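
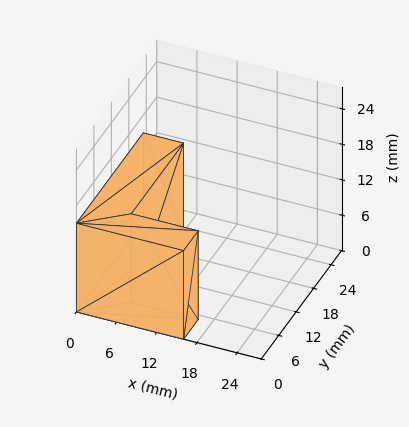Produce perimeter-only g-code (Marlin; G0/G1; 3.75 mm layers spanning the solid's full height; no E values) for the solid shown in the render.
Reading the render: the shape is an L-shaped prism: outer 16 × 23 mm, arm thicknesses ≈ 5 mm (horizontal) and 6 mm (vertical), extruded 15 mm in z (dimensions read to the nearest mm from the axis ticks). For the g-code, the solid's height is divided into equal slices at the stated Δz and each level perimeter traced with G1 moves after a G0 lift.

; perimeter-only toolpath
G21 ; units = mm
G90 ; absolute positioning
G28 ; home
; layer 1
G0 Z3.75
G0 X0.00 Y0.00
G1 X16.00 Y0.00
G1 X16.00 Y5.00
G1 X6.00 Y5.00
G1 X6.00 Y23.00
G1 X0.00 Y23.00
G1 X0.00 Y0.00
; layer 2
G0 Z7.50
G0 X0.00 Y0.00
G1 X16.00 Y0.00
G1 X16.00 Y5.00
G1 X6.00 Y5.00
G1 X6.00 Y23.00
G1 X0.00 Y23.00
G1 X0.00 Y0.00
; layer 3
G0 Z11.25
G0 X0.00 Y0.00
G1 X16.00 Y0.00
G1 X16.00 Y5.00
G1 X6.00 Y5.00
G1 X6.00 Y23.00
G1 X0.00 Y23.00
G1 X0.00 Y0.00
; layer 4
G0 Z15.00
G0 X0.00 Y0.00
G1 X16.00 Y0.00
G1 X16.00 Y5.00
G1 X6.00 Y5.00
G1 X6.00 Y23.00
G1 X0.00 Y23.00
G1 X0.00 Y0.00
M2 ; end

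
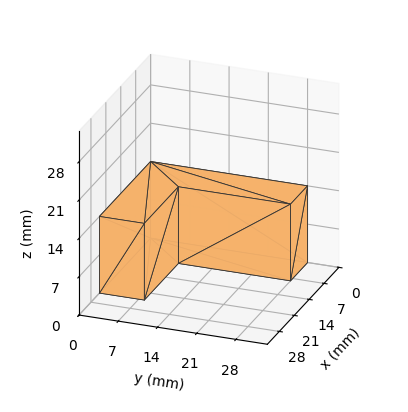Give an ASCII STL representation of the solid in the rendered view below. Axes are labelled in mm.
Reading the render: the shape is an L-shaped prism: outer 24 × 28 mm, arm thicknesses ≈ 8 mm (horizontal) and 8 mm (vertical), extruded 14 mm in z (dimensions read to the nearest mm from the axis ticks). For the STL, each face is triangulated and given an outward normal.

solid part
  facet normal 0.0000 0.0000 -1.0000
    outer loop
      vertex 24.000 8.000 0.000
      vertex 24.000 0.000 0.000
      vertex 0.000 0.000 0.000
    endloop
  endfacet
  facet normal 0.0000 0.0000 -1.0000
    outer loop
      vertex 8.000 8.000 0.000
      vertex 24.000 8.000 0.000
      vertex 0.000 0.000 0.000
    endloop
  endfacet
  facet normal 0.0000 0.0000 -1.0000
    outer loop
      vertex 8.000 28.000 0.000
      vertex 8.000 8.000 0.000
      vertex 0.000 0.000 0.000
    endloop
  endfacet
  facet normal 0.0000 0.0000 -1.0000
    outer loop
      vertex 0.000 28.000 0.000
      vertex 8.000 28.000 0.000
      vertex 0.000 0.000 0.000
    endloop
  endfacet
  facet normal 0.0000 0.0000 1.0000
    outer loop
      vertex 0.000 0.000 14.000
      vertex 24.000 0.000 14.000
      vertex 24.000 8.000 14.000
    endloop
  endfacet
  facet normal 0.0000 0.0000 1.0000
    outer loop
      vertex 0.000 0.000 14.000
      vertex 24.000 8.000 14.000
      vertex 8.000 8.000 14.000
    endloop
  endfacet
  facet normal 0.0000 0.0000 1.0000
    outer loop
      vertex 0.000 0.000 14.000
      vertex 8.000 8.000 14.000
      vertex 8.000 28.000 14.000
    endloop
  endfacet
  facet normal 0.0000 0.0000 1.0000
    outer loop
      vertex 0.000 0.000 14.000
      vertex 8.000 28.000 14.000
      vertex 0.000 28.000 14.000
    endloop
  endfacet
  facet normal 0.0000 -1.0000 0.0000
    outer loop
      vertex 0.000 0.000 0.000
      vertex 24.000 0.000 0.000
      vertex 24.000 0.000 14.000
    endloop
  endfacet
  facet normal 0.0000 -1.0000 0.0000
    outer loop
      vertex 0.000 0.000 0.000
      vertex 24.000 0.000 14.000
      vertex 0.000 0.000 14.000
    endloop
  endfacet
  facet normal 1.0000 0.0000 0.0000
    outer loop
      vertex 24.000 0.000 0.000
      vertex 24.000 8.000 0.000
      vertex 24.000 8.000 14.000
    endloop
  endfacet
  facet normal 1.0000 0.0000 0.0000
    outer loop
      vertex 24.000 0.000 0.000
      vertex 24.000 8.000 14.000
      vertex 24.000 0.000 14.000
    endloop
  endfacet
  facet normal 0.0000 1.0000 0.0000
    outer loop
      vertex 24.000 8.000 0.000
      vertex 8.000 8.000 0.000
      vertex 8.000 8.000 14.000
    endloop
  endfacet
  facet normal 0.0000 1.0000 0.0000
    outer loop
      vertex 24.000 8.000 0.000
      vertex 8.000 8.000 14.000
      vertex 24.000 8.000 14.000
    endloop
  endfacet
  facet normal 1.0000 0.0000 0.0000
    outer loop
      vertex 8.000 8.000 0.000
      vertex 8.000 28.000 0.000
      vertex 8.000 28.000 14.000
    endloop
  endfacet
  facet normal 1.0000 0.0000 0.0000
    outer loop
      vertex 8.000 8.000 0.000
      vertex 8.000 28.000 14.000
      vertex 8.000 8.000 14.000
    endloop
  endfacet
  facet normal 0.0000 1.0000 0.0000
    outer loop
      vertex 8.000 28.000 0.000
      vertex 0.000 28.000 0.000
      vertex 0.000 28.000 14.000
    endloop
  endfacet
  facet normal 0.0000 1.0000 0.0000
    outer loop
      vertex 8.000 28.000 0.000
      vertex 0.000 28.000 14.000
      vertex 8.000 28.000 14.000
    endloop
  endfacet
  facet normal -1.0000 0.0000 0.0000
    outer loop
      vertex 0.000 28.000 0.000
      vertex 0.000 0.000 0.000
      vertex 0.000 0.000 14.000
    endloop
  endfacet
  facet normal -1.0000 0.0000 0.0000
    outer loop
      vertex 0.000 28.000 0.000
      vertex 0.000 0.000 14.000
      vertex 0.000 28.000 14.000
    endloop
  endfacet
endsolid part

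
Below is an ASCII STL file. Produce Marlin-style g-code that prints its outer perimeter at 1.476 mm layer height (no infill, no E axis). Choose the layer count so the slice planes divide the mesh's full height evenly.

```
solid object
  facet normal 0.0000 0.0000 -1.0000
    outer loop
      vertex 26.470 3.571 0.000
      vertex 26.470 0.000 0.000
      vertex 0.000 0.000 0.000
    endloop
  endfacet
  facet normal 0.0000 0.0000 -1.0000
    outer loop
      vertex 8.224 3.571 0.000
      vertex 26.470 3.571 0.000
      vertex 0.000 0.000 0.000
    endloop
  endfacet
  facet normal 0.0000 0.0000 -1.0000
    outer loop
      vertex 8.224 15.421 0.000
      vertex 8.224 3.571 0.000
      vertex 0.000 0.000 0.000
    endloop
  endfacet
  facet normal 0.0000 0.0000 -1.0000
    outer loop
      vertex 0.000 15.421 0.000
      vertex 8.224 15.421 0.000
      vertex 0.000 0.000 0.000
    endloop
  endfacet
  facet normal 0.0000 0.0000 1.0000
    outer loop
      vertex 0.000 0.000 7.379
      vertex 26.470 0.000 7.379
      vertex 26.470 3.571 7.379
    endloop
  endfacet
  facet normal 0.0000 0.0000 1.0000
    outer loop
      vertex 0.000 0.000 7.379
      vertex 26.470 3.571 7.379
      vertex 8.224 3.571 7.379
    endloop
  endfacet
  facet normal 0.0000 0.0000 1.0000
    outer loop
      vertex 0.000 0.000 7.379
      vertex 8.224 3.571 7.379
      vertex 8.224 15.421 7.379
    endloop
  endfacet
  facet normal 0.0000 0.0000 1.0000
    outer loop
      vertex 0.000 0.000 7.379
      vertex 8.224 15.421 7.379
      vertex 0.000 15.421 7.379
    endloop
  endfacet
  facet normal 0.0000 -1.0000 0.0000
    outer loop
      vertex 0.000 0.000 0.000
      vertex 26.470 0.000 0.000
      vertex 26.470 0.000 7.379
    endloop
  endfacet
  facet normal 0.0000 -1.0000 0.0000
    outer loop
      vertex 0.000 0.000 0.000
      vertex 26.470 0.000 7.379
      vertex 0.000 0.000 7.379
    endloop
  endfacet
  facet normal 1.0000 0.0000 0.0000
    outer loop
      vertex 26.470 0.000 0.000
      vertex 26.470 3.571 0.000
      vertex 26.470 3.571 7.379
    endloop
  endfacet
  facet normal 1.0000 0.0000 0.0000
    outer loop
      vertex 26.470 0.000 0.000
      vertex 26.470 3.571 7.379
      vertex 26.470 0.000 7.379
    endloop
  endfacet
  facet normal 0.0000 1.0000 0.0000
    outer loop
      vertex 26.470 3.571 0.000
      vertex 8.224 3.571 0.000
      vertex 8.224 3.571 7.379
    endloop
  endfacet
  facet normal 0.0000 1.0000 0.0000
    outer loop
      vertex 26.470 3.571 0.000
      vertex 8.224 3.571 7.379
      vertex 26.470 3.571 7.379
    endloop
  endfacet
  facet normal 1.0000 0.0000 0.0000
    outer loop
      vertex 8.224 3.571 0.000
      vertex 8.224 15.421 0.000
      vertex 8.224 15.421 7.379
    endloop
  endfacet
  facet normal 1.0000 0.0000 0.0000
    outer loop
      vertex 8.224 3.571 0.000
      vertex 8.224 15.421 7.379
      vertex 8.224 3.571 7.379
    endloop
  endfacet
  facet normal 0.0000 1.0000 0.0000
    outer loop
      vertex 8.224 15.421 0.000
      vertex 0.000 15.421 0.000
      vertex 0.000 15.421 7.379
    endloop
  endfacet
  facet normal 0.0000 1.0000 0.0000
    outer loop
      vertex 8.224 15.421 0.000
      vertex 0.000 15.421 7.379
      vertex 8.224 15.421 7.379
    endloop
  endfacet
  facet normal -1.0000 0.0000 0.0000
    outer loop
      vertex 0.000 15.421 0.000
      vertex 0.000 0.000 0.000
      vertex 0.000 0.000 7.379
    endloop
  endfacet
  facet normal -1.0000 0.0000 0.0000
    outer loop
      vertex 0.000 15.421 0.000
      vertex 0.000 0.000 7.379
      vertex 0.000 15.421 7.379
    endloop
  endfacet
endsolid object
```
; perimeter-only toolpath
G21 ; units = mm
G90 ; absolute positioning
G28 ; home
; layer 1
G0 Z1.476
G0 X0.000 Y0.000
G1 X26.470 Y0.000
G1 X26.470 Y3.571
G1 X8.224 Y3.571
G1 X8.224 Y15.421
G1 X0.000 Y15.421
G1 X0.000 Y0.000
; layer 2
G0 Z2.952
G0 X0.000 Y0.000
G1 X26.470 Y0.000
G1 X26.470 Y3.571
G1 X8.224 Y3.571
G1 X8.224 Y15.421
G1 X0.000 Y15.421
G1 X0.000 Y0.000
; layer 3
G0 Z4.427
G0 X0.000 Y0.000
G1 X26.470 Y0.000
G1 X26.470 Y3.571
G1 X8.224 Y3.571
G1 X8.224 Y15.421
G1 X0.000 Y15.421
G1 X0.000 Y0.000
; layer 4
G0 Z5.903
G0 X0.000 Y0.000
G1 X26.470 Y0.000
G1 X26.470 Y3.571
G1 X8.224 Y3.571
G1 X8.224 Y15.421
G1 X0.000 Y15.421
G1 X0.000 Y0.000
; layer 5
G0 Z7.379
G0 X0.000 Y0.000
G1 X26.470 Y0.000
G1 X26.470 Y3.571
G1 X8.224 Y3.571
G1 X8.224 Y15.421
G1 X0.000 Y15.421
G1 X0.000 Y0.000
M2 ; end

The solid is an L-shaped prism: outer 26.5 × 15.4 mm, arm thicknesses ≈ 3.57 mm (horizontal) and 8.22 mm (vertical), extruded 7.38 mm in z. Slicing at Δz = 1.476 mm — 5 equal slices spanning the solid's height, so layer i sits at z = i·h/5 — gives 5 non-empty perimeters. Each is a 6-segment closed polygon; G0 lifts to the layer z and rapids to the start vertex, then G1 traces the edges.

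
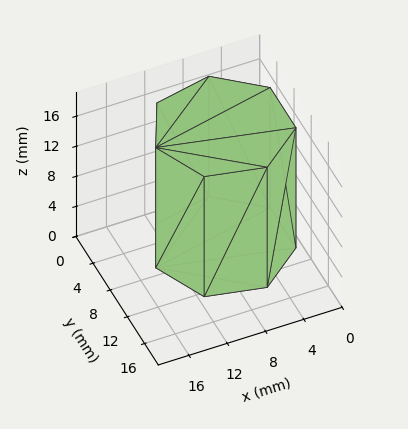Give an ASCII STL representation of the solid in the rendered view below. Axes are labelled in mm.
Reading the render: the shape is a regular 7-sided prism (a cylinder approximated with 7 flat sides), circumscribed radius ≈ 7 mm, height ≈ 16 mm (dimensions read to the nearest mm from the axis ticks). For the STL, each face is triangulated and given an outward normal.

solid part
  facet normal 0.0000 0.0000 -1.0000
    outer loop
      vertex 5.4 13.8 0.0
      vertex 11.4 12.5 0.0
      vertex 14.0 7.0 0.0
    endloop
  endfacet
  facet normal 0.0000 0.0000 -1.0000
    outer loop
      vertex 0.7 10.0 0.0
      vertex 5.4 13.8 0.0
      vertex 14.0 7.0 0.0
    endloop
  endfacet
  facet normal 0.0000 0.0000 -1.0000
    outer loop
      vertex 0.7 4.0 0.0
      vertex 0.7 10.0 0.0
      vertex 14.0 7.0 0.0
    endloop
  endfacet
  facet normal 0.0000 0.0000 -1.0000
    outer loop
      vertex 5.4 0.2 0.0
      vertex 0.7 4.0 0.0
      vertex 14.0 7.0 0.0
    endloop
  endfacet
  facet normal 0.0000 0.0000 -1.0000
    outer loop
      vertex 11.4 1.5 0.0
      vertex 5.4 0.2 0.0
      vertex 14.0 7.0 0.0
    endloop
  endfacet
  facet normal 0.0000 0.0000 1.0000
    outer loop
      vertex 14.0 7.0 16.0
      vertex 11.4 12.5 16.0
      vertex 5.4 13.8 16.0
    endloop
  endfacet
  facet normal 0.0000 0.0000 1.0000
    outer loop
      vertex 14.0 7.0 16.0
      vertex 5.4 13.8 16.0
      vertex 0.7 10.0 16.0
    endloop
  endfacet
  facet normal 0.0000 0.0000 1.0000
    outer loop
      vertex 14.0 7.0 16.0
      vertex 0.7 10.0 16.0
      vertex 0.7 4.0 16.0
    endloop
  endfacet
  facet normal 0.0000 0.0000 1.0000
    outer loop
      vertex 14.0 7.0 16.0
      vertex 0.7 4.0 16.0
      vertex 5.4 0.2 16.0
    endloop
  endfacet
  facet normal 0.0000 0.0000 1.0000
    outer loop
      vertex 14.0 7.0 16.0
      vertex 5.4 0.2 16.0
      vertex 11.4 1.5 16.0
    endloop
  endfacet
  facet normal 0.9041 0.4274 0.0000
    outer loop
      vertex 14.0 7.0 0.0
      vertex 11.4 12.5 0.0
      vertex 11.4 12.5 16.0
    endloop
  endfacet
  facet normal 0.9041 0.4274 0.0000
    outer loop
      vertex 14.0 7.0 0.0
      vertex 11.4 12.5 16.0
      vertex 14.0 7.0 16.0
    endloop
  endfacet
  facet normal 0.2118 0.9773 0.0000
    outer loop
      vertex 11.4 12.5 0.0
      vertex 5.4 13.8 0.0
      vertex 5.4 13.8 16.0
    endloop
  endfacet
  facet normal 0.2118 0.9773 0.0000
    outer loop
      vertex 11.4 12.5 0.0
      vertex 5.4 13.8 16.0
      vertex 11.4 12.5 16.0
    endloop
  endfacet
  facet normal -0.6287 0.7776 0.0000
    outer loop
      vertex 5.4 13.8 0.0
      vertex 0.7 10.0 0.0
      vertex 0.7 10.0 16.0
    endloop
  endfacet
  facet normal -0.6287 0.7776 0.0000
    outer loop
      vertex 5.4 13.8 0.0
      vertex 0.7 10.0 16.0
      vertex 5.4 13.8 16.0
    endloop
  endfacet
  facet normal -1.0000 0.0000 0.0000
    outer loop
      vertex 0.7 10.0 0.0
      vertex 0.7 4.0 0.0
      vertex 0.7 4.0 16.0
    endloop
  endfacet
  facet normal -1.0000 0.0000 0.0000
    outer loop
      vertex 0.7 10.0 0.0
      vertex 0.7 4.0 16.0
      vertex 0.7 10.0 16.0
    endloop
  endfacet
  facet normal -0.6287 -0.7776 0.0000
    outer loop
      vertex 0.7 4.0 0.0
      vertex 5.4 0.2 0.0
      vertex 5.4 0.2 16.0
    endloop
  endfacet
  facet normal -0.6287 -0.7776 0.0000
    outer loop
      vertex 0.7 4.0 0.0
      vertex 5.4 0.2 16.0
      vertex 0.7 4.0 16.0
    endloop
  endfacet
  facet normal 0.2118 -0.9773 0.0000
    outer loop
      vertex 5.4 0.2 0.0
      vertex 11.4 1.5 0.0
      vertex 11.4 1.5 16.0
    endloop
  endfacet
  facet normal 0.2118 -0.9773 0.0000
    outer loop
      vertex 5.4 0.2 0.0
      vertex 11.4 1.5 16.0
      vertex 5.4 0.2 16.0
    endloop
  endfacet
  facet normal 0.9041 -0.4274 0.0000
    outer loop
      vertex 11.4 1.5 0.0
      vertex 14.0 7.0 0.0
      vertex 14.0 7.0 16.0
    endloop
  endfacet
  facet normal 0.9041 -0.4274 0.0000
    outer loop
      vertex 11.4 1.5 0.0
      vertex 14.0 7.0 16.0
      vertex 11.4 1.5 16.0
    endloop
  endfacet
endsolid part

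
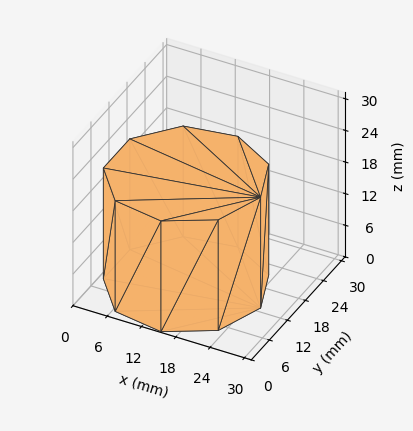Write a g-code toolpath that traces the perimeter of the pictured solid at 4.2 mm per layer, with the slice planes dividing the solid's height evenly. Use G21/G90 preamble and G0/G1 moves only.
Reading the render: the shape is a regular 9-sided prism (a cylinder approximated with 9 flat sides), circumscribed radius ≈ 13 mm, height ≈ 21 mm (dimensions read to the nearest mm from the axis ticks). For the g-code, the solid's height is divided into equal slices at the stated Δz and each level perimeter traced with G1 moves after a G0 lift.

; perimeter-only toolpath
G21 ; units = mm
G90 ; absolute positioning
G28 ; home
; layer 1
G0 Z4.2
G0 X26.0 Y13.0
G1 X23.0 Y21.4
G1 X15.3 Y25.8
G1 X6.5 Y24.3
G1 X0.8 Y17.4
G1 X0.8 Y8.6
G1 X6.5 Y1.7
G1 X15.3 Y0.2
G1 X23.0 Y4.6
G1 X26.0 Y13.0
; layer 2
G0 Z8.4
G0 X26.0 Y13.0
G1 X23.0 Y21.4
G1 X15.3 Y25.8
G1 X6.5 Y24.3
G1 X0.8 Y17.4
G1 X0.8 Y8.6
G1 X6.5 Y1.7
G1 X15.3 Y0.2
G1 X23.0 Y4.6
G1 X26.0 Y13.0
; layer 3
G0 Z12.6
G0 X26.0 Y13.0
G1 X23.0 Y21.4
G1 X15.3 Y25.8
G1 X6.5 Y24.3
G1 X0.8 Y17.4
G1 X0.8 Y8.6
G1 X6.5 Y1.7
G1 X15.3 Y0.2
G1 X23.0 Y4.6
G1 X26.0 Y13.0
; layer 4
G0 Z16.8
G0 X26.0 Y13.0
G1 X23.0 Y21.4
G1 X15.3 Y25.8
G1 X6.5 Y24.3
G1 X0.8 Y17.4
G1 X0.8 Y8.6
G1 X6.5 Y1.7
G1 X15.3 Y0.2
G1 X23.0 Y4.6
G1 X26.0 Y13.0
; layer 5
G0 Z21.0
G0 X26.0 Y13.0
G1 X23.0 Y21.4
G1 X15.3 Y25.8
G1 X6.5 Y24.3
G1 X0.8 Y17.4
G1 X0.8 Y8.6
G1 X6.5 Y1.7
G1 X15.3 Y0.2
G1 X23.0 Y4.6
G1 X26.0 Y13.0
M2 ; end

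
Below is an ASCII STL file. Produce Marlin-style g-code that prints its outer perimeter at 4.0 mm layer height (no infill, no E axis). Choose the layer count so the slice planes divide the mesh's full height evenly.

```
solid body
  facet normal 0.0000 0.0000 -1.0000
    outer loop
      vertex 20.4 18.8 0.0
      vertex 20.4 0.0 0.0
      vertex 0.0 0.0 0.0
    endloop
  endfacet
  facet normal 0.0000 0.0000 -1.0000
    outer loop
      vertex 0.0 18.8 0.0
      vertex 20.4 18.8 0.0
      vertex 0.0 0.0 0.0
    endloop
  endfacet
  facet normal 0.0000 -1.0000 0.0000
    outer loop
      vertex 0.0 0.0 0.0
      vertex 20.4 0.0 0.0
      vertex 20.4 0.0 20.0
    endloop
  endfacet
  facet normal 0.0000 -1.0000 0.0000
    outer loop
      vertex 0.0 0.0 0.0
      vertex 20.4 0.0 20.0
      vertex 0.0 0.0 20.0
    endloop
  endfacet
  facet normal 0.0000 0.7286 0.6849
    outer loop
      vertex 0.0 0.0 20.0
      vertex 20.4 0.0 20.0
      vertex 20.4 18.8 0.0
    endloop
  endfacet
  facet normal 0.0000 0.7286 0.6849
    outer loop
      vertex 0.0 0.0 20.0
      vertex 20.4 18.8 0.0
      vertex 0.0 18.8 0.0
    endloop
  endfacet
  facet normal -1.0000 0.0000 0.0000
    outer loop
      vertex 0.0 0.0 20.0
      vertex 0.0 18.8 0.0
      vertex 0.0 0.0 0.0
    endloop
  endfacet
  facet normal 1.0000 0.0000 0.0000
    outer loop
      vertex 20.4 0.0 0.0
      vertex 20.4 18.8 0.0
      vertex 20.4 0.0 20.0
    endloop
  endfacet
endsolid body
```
; perimeter-only toolpath
G21 ; units = mm
G90 ; absolute positioning
G28 ; home
; layer 1
G0 Z4.0
G0 X0.0 Y0.0
G1 X20.4 Y0.0
G1 X20.4 Y15.0
G1 X0.0 Y15.0
G1 X0.0 Y0.0
; layer 2
G0 Z8.0
G0 X0.0 Y0.0
G1 X20.4 Y0.0
G1 X20.4 Y11.3
G1 X0.0 Y11.3
G1 X0.0 Y0.0
; layer 3
G0 Z12.0
G0 X0.0 Y0.0
G1 X20.4 Y0.0
G1 X20.4 Y7.5
G1 X0.0 Y7.5
G1 X0.0 Y0.0
; layer 4
G0 Z16.0
G0 X0.0 Y0.0
G1 X20.4 Y0.0
G1 X20.4 Y3.8
G1 X0.0 Y3.8
G1 X0.0 Y0.0
M2 ; end

The solid is a wedge (ramp): 20.4 × 18.8 mm base, rising to 20 mm along the y=0 edge and sloping linearly to z=0 at y=18.8. Slicing at Δz = 4.0 mm — 5 equal slices spanning the solid's height, so layer i sits at z = i·h/5 — gives 4 non-empty perimeters. Each is a 4-segment closed polygon; G0 lifts to the layer z and rapids to the start vertex, then G1 traces the edges. The cross-section shrinks linearly with z (the slice at the apex is degenerate and omitted).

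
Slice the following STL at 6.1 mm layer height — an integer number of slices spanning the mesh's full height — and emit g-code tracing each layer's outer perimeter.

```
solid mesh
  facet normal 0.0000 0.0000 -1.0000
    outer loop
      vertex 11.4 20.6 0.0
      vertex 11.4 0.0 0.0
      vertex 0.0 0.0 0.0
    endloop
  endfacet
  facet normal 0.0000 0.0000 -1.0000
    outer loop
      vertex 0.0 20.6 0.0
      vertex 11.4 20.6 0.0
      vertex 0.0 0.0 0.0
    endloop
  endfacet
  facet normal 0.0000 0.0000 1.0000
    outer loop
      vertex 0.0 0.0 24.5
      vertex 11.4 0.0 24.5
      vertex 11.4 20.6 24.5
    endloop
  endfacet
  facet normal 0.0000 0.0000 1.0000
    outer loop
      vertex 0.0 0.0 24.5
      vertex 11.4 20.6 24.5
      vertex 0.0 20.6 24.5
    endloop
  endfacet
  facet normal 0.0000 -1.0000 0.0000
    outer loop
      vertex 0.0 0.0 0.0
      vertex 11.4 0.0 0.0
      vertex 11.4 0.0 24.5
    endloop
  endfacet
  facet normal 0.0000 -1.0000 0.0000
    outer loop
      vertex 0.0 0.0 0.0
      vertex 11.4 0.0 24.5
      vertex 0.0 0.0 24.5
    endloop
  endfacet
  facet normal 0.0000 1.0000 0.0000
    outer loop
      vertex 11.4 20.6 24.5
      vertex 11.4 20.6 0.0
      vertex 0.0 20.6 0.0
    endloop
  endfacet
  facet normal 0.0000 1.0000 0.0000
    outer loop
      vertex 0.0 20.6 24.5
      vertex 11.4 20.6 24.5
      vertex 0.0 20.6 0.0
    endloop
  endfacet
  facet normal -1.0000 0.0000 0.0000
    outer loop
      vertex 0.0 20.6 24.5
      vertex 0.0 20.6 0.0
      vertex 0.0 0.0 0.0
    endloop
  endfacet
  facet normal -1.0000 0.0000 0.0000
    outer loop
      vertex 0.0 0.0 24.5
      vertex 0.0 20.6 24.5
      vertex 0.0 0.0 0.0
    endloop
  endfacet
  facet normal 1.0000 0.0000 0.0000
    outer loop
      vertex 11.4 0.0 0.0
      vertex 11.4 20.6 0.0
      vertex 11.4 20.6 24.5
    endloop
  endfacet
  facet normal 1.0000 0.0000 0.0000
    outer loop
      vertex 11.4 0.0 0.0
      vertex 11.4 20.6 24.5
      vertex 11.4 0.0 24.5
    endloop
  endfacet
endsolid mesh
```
; perimeter-only toolpath
G21 ; units = mm
G90 ; absolute positioning
G28 ; home
; layer 1
G0 Z6.1
G0 X0.0 Y0.0
G1 X11.4 Y0.0
G1 X11.4 Y20.6
G1 X0.0 Y20.6
G1 X0.0 Y0.0
; layer 2
G0 Z12.2
G0 X0.0 Y0.0
G1 X11.4 Y0.0
G1 X11.4 Y20.6
G1 X0.0 Y20.6
G1 X0.0 Y0.0
; layer 3
G0 Z18.4
G0 X0.0 Y0.0
G1 X11.4 Y0.0
G1 X11.4 Y20.6
G1 X0.0 Y20.6
G1 X0.0 Y0.0
; layer 4
G0 Z24.5
G0 X0.0 Y0.0
G1 X11.4 Y0.0
G1 X11.4 Y20.6
G1 X0.0 Y20.6
G1 X0.0 Y0.0
M2 ; end

The solid is a rectangular box, roughly 11.4 × 20.6 mm footprint and 24.5 mm tall. Slicing at Δz = 6.1 mm — 4 equal slices spanning the solid's height, so layer i sits at z = i·h/4 — gives 4 non-empty perimeters. Each is a 4-segment closed polygon; G0 lifts to the layer z and rapids to the start vertex, then G1 traces the edges.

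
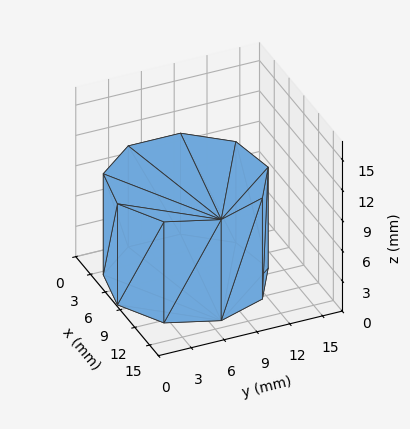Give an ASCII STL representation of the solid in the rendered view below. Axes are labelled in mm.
Reading the render: the shape is a regular 9-sided prism (a cylinder approximated with 9 flat sides), circumscribed radius ≈ 7 mm, height ≈ 10 mm (dimensions read to the nearest mm from the axis ticks). For the STL, each face is triangulated and given an outward normal.

solid part
  facet normal 0.0000 0.0000 -1.0000
    outer loop
      vertex 8.22 13.89 0.00
      vertex 12.36 11.50 0.00
      vertex 14.00 7.00 0.00
    endloop
  endfacet
  facet normal 0.0000 0.0000 -1.0000
    outer loop
      vertex 3.50 13.06 0.00
      vertex 8.22 13.89 0.00
      vertex 14.00 7.00 0.00
    endloop
  endfacet
  facet normal 0.0000 0.0000 -1.0000
    outer loop
      vertex 0.42 9.39 0.00
      vertex 3.50 13.06 0.00
      vertex 14.00 7.00 0.00
    endloop
  endfacet
  facet normal 0.0000 0.0000 -1.0000
    outer loop
      vertex 0.42 4.61 0.00
      vertex 0.42 9.39 0.00
      vertex 14.00 7.00 0.00
    endloop
  endfacet
  facet normal 0.0000 0.0000 -1.0000
    outer loop
      vertex 3.50 0.94 0.00
      vertex 0.42 4.61 0.00
      vertex 14.00 7.00 0.00
    endloop
  endfacet
  facet normal 0.0000 0.0000 -1.0000
    outer loop
      vertex 8.22 0.11 0.00
      vertex 3.50 0.94 0.00
      vertex 14.00 7.00 0.00
    endloop
  endfacet
  facet normal 0.0000 0.0000 -1.0000
    outer loop
      vertex 12.36 2.50 0.00
      vertex 8.22 0.11 0.00
      vertex 14.00 7.00 0.00
    endloop
  endfacet
  facet normal 0.0000 0.0000 1.0000
    outer loop
      vertex 14.00 7.00 10.00
      vertex 12.36 11.50 10.00
      vertex 8.22 13.89 10.00
    endloop
  endfacet
  facet normal 0.0000 0.0000 1.0000
    outer loop
      vertex 14.00 7.00 10.00
      vertex 8.22 13.89 10.00
      vertex 3.50 13.06 10.00
    endloop
  endfacet
  facet normal 0.0000 0.0000 1.0000
    outer loop
      vertex 14.00 7.00 10.00
      vertex 3.50 13.06 10.00
      vertex 0.42 9.39 10.00
    endloop
  endfacet
  facet normal 0.0000 0.0000 1.0000
    outer loop
      vertex 14.00 7.00 10.00
      vertex 0.42 9.39 10.00
      vertex 0.42 4.61 10.00
    endloop
  endfacet
  facet normal 0.0000 0.0000 1.0000
    outer loop
      vertex 14.00 7.00 10.00
      vertex 0.42 4.61 10.00
      vertex 3.50 0.94 10.00
    endloop
  endfacet
  facet normal 0.0000 0.0000 1.0000
    outer loop
      vertex 14.00 7.00 10.00
      vertex 3.50 0.94 10.00
      vertex 8.22 0.11 10.00
    endloop
  endfacet
  facet normal 0.0000 0.0000 1.0000
    outer loop
      vertex 14.00 7.00 10.00
      vertex 8.22 0.11 10.00
      vertex 12.36 2.50 10.00
    endloop
  endfacet
  facet normal 0.9395 0.3424 0.0000
    outer loop
      vertex 14.00 7.00 0.00
      vertex 12.36 11.50 0.00
      vertex 12.36 11.50 10.00
    endloop
  endfacet
  facet normal 0.9395 0.3424 0.0000
    outer loop
      vertex 14.00 7.00 0.00
      vertex 12.36 11.50 10.00
      vertex 14.00 7.00 10.00
    endloop
  endfacet
  facet normal 0.5000 0.8660 0.0000
    outer loop
      vertex 12.36 11.50 0.00
      vertex 8.22 13.89 0.00
      vertex 8.22 13.89 10.00
    endloop
  endfacet
  facet normal 0.5000 0.8660 0.0000
    outer loop
      vertex 12.36 11.50 0.00
      vertex 8.22 13.89 10.00
      vertex 12.36 11.50 10.00
    endloop
  endfacet
  facet normal -0.1732 0.9849 0.0000
    outer loop
      vertex 8.22 13.89 0.00
      vertex 3.50 13.06 0.00
      vertex 3.50 13.06 10.00
    endloop
  endfacet
  facet normal -0.1732 0.9849 0.0000
    outer loop
      vertex 8.22 13.89 0.00
      vertex 3.50 13.06 10.00
      vertex 8.22 13.89 10.00
    endloop
  endfacet
  facet normal -0.7660 0.6428 0.0000
    outer loop
      vertex 3.50 13.06 0.00
      vertex 0.42 9.39 0.00
      vertex 0.42 9.39 10.00
    endloop
  endfacet
  facet normal -0.7660 0.6428 0.0000
    outer loop
      vertex 3.50 13.06 0.00
      vertex 0.42 9.39 10.00
      vertex 3.50 13.06 10.00
    endloop
  endfacet
  facet normal -1.0000 0.0000 0.0000
    outer loop
      vertex 0.42 9.39 0.00
      vertex 0.42 4.61 0.00
      vertex 0.42 4.61 10.00
    endloop
  endfacet
  facet normal -1.0000 0.0000 0.0000
    outer loop
      vertex 0.42 9.39 0.00
      vertex 0.42 4.61 10.00
      vertex 0.42 9.39 10.00
    endloop
  endfacet
  facet normal -0.7660 -0.6428 0.0000
    outer loop
      vertex 0.42 4.61 0.00
      vertex 3.50 0.94 0.00
      vertex 3.50 0.94 10.00
    endloop
  endfacet
  facet normal -0.7660 -0.6428 0.0000
    outer loop
      vertex 0.42 4.61 0.00
      vertex 3.50 0.94 10.00
      vertex 0.42 4.61 10.00
    endloop
  endfacet
  facet normal -0.1732 -0.9849 0.0000
    outer loop
      vertex 3.50 0.94 0.00
      vertex 8.22 0.11 0.00
      vertex 8.22 0.11 10.00
    endloop
  endfacet
  facet normal -0.1732 -0.9849 0.0000
    outer loop
      vertex 3.50 0.94 0.00
      vertex 8.22 0.11 10.00
      vertex 3.50 0.94 10.00
    endloop
  endfacet
  facet normal 0.5000 -0.8660 0.0000
    outer loop
      vertex 8.22 0.11 0.00
      vertex 12.36 2.50 0.00
      vertex 12.36 2.50 10.00
    endloop
  endfacet
  facet normal 0.5000 -0.8660 0.0000
    outer loop
      vertex 8.22 0.11 0.00
      vertex 12.36 2.50 10.00
      vertex 8.22 0.11 10.00
    endloop
  endfacet
  facet normal 0.9395 -0.3424 0.0000
    outer loop
      vertex 12.36 2.50 0.00
      vertex 14.00 7.00 0.00
      vertex 14.00 7.00 10.00
    endloop
  endfacet
  facet normal 0.9395 -0.3424 0.0000
    outer loop
      vertex 12.36 2.50 0.00
      vertex 14.00 7.00 10.00
      vertex 12.36 2.50 10.00
    endloop
  endfacet
endsolid part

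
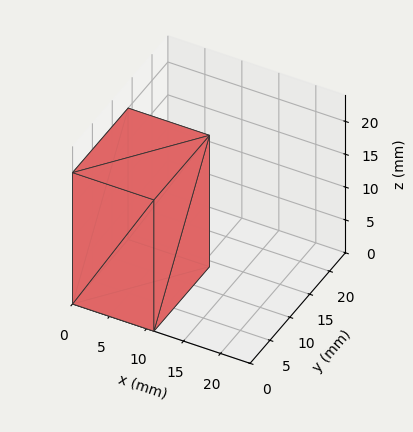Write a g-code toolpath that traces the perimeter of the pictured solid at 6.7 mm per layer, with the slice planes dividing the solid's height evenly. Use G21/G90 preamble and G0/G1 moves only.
Reading the render: the shape is a rectangular box, roughly 11 × 14 mm footprint and 20 mm tall (dimensions read to the nearest mm from the axis ticks). For the g-code, the solid's height is divided into equal slices at the stated Δz and each level perimeter traced with G1 moves after a G0 lift.

; perimeter-only toolpath
G21 ; units = mm
G90 ; absolute positioning
G28 ; home
; layer 1
G0 Z6.7
G0 X0.0 Y0.0
G1 X11.0 Y0.0
G1 X11.0 Y14.0
G1 X0.0 Y14.0
G1 X0.0 Y0.0
; layer 2
G0 Z13.3
G0 X0.0 Y0.0
G1 X11.0 Y0.0
G1 X11.0 Y14.0
G1 X0.0 Y14.0
G1 X0.0 Y0.0
; layer 3
G0 Z20.0
G0 X0.0 Y0.0
G1 X11.0 Y0.0
G1 X11.0 Y14.0
G1 X0.0 Y14.0
G1 X0.0 Y0.0
M2 ; end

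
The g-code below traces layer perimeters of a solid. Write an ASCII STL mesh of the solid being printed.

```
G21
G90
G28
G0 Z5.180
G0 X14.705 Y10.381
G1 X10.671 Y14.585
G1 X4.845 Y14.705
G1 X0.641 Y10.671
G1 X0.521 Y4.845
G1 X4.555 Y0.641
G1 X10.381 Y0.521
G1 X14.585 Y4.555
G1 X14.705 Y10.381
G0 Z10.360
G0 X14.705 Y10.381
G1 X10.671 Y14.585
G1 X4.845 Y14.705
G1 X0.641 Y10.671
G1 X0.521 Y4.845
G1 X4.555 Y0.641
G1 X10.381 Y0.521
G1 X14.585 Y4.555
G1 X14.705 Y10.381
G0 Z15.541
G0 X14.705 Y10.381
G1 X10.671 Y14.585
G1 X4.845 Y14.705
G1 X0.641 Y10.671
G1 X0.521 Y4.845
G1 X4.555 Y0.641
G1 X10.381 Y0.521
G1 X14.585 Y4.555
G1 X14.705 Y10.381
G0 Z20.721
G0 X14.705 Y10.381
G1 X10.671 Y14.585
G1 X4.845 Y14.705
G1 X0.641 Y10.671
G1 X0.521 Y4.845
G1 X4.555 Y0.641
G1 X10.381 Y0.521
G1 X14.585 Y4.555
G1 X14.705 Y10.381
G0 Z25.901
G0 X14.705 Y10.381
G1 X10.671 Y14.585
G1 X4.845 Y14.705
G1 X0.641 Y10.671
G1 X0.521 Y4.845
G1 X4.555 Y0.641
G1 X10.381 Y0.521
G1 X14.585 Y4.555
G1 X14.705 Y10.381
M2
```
solid part
  facet normal 0.0000 0.0000 -1.0000
    outer loop
      vertex 4.845 14.705 0.000
      vertex 10.671 14.585 0.000
      vertex 14.705 10.381 0.000
    endloop
  endfacet
  facet normal 0.0000 0.0000 -1.0000
    outer loop
      vertex 0.641 10.671 0.000
      vertex 4.845 14.705 0.000
      vertex 14.705 10.381 0.000
    endloop
  endfacet
  facet normal 0.0000 0.0000 -1.0000
    outer loop
      vertex 0.521 4.845 0.000
      vertex 0.641 10.671 0.000
      vertex 14.705 10.381 0.000
    endloop
  endfacet
  facet normal 0.0000 0.0000 -1.0000
    outer loop
      vertex 4.555 0.641 0.000
      vertex 0.521 4.845 0.000
      vertex 14.705 10.381 0.000
    endloop
  endfacet
  facet normal 0.0000 0.0000 -1.0000
    outer loop
      vertex 10.381 0.521 0.000
      vertex 4.555 0.641 0.000
      vertex 14.705 10.381 0.000
    endloop
  endfacet
  facet normal 0.0000 0.0000 -1.0000
    outer loop
      vertex 14.585 4.555 0.000
      vertex 10.381 0.521 0.000
      vertex 14.705 10.381 0.000
    endloop
  endfacet
  facet normal 0.0000 0.0000 1.0000
    outer loop
      vertex 14.705 10.381 25.901
      vertex 10.671 14.585 25.901
      vertex 4.845 14.705 25.901
    endloop
  endfacet
  facet normal 0.0000 0.0000 1.0000
    outer loop
      vertex 14.705 10.381 25.901
      vertex 4.845 14.705 25.901
      vertex 0.641 10.671 25.901
    endloop
  endfacet
  facet normal 0.0000 0.0000 1.0000
    outer loop
      vertex 14.705 10.381 25.901
      vertex 0.641 10.671 25.901
      vertex 0.521 4.845 25.901
    endloop
  endfacet
  facet normal 0.0000 0.0000 1.0000
    outer loop
      vertex 14.705 10.381 25.901
      vertex 0.521 4.845 25.901
      vertex 4.555 0.641 25.901
    endloop
  endfacet
  facet normal 0.0000 0.0000 1.0000
    outer loop
      vertex 14.705 10.381 25.901
      vertex 4.555 0.641 25.901
      vertex 10.381 0.521 25.901
    endloop
  endfacet
  facet normal 0.0000 0.0000 1.0000
    outer loop
      vertex 14.705 10.381 25.901
      vertex 10.381 0.521 25.901
      vertex 14.585 4.555 25.901
    endloop
  endfacet
  facet normal 0.7215 0.6924 0.0000
    outer loop
      vertex 14.705 10.381 0.000
      vertex 10.671 14.585 0.000
      vertex 10.671 14.585 25.901
    endloop
  endfacet
  facet normal 0.7215 0.6924 0.0000
    outer loop
      vertex 14.705 10.381 0.000
      vertex 10.671 14.585 25.901
      vertex 14.705 10.381 25.901
    endloop
  endfacet
  facet normal 0.0206 0.9998 0.0000
    outer loop
      vertex 10.671 14.585 0.000
      vertex 4.845 14.705 0.000
      vertex 4.845 14.705 25.901
    endloop
  endfacet
  facet normal 0.0206 0.9998 0.0000
    outer loop
      vertex 10.671 14.585 0.000
      vertex 4.845 14.705 25.901
      vertex 10.671 14.585 25.901
    endloop
  endfacet
  facet normal -0.6924 0.7215 0.0000
    outer loop
      vertex 4.845 14.705 0.000
      vertex 0.641 10.671 0.000
      vertex 0.641 10.671 25.901
    endloop
  endfacet
  facet normal -0.6924 0.7215 0.0000
    outer loop
      vertex 4.845 14.705 0.000
      vertex 0.641 10.671 25.901
      vertex 4.845 14.705 25.901
    endloop
  endfacet
  facet normal -0.9998 0.0206 0.0000
    outer loop
      vertex 0.641 10.671 0.000
      vertex 0.521 4.845 0.000
      vertex 0.521 4.845 25.901
    endloop
  endfacet
  facet normal -0.9998 0.0206 0.0000
    outer loop
      vertex 0.641 10.671 0.000
      vertex 0.521 4.845 25.901
      vertex 0.641 10.671 25.901
    endloop
  endfacet
  facet normal -0.7215 -0.6924 0.0000
    outer loop
      vertex 0.521 4.845 0.000
      vertex 4.555 0.641 0.000
      vertex 4.555 0.641 25.901
    endloop
  endfacet
  facet normal -0.7215 -0.6924 0.0000
    outer loop
      vertex 0.521 4.845 0.000
      vertex 4.555 0.641 25.901
      vertex 0.521 4.845 25.901
    endloop
  endfacet
  facet normal -0.0206 -0.9998 0.0000
    outer loop
      vertex 4.555 0.641 0.000
      vertex 10.381 0.521 0.000
      vertex 10.381 0.521 25.901
    endloop
  endfacet
  facet normal -0.0206 -0.9998 0.0000
    outer loop
      vertex 4.555 0.641 0.000
      vertex 10.381 0.521 25.901
      vertex 4.555 0.641 25.901
    endloop
  endfacet
  facet normal 0.6924 -0.7215 0.0000
    outer loop
      vertex 10.381 0.521 0.000
      vertex 14.585 4.555 0.000
      vertex 14.585 4.555 25.901
    endloop
  endfacet
  facet normal 0.6924 -0.7215 0.0000
    outer loop
      vertex 10.381 0.521 0.000
      vertex 14.585 4.555 25.901
      vertex 10.381 0.521 25.901
    endloop
  endfacet
  facet normal 0.9998 -0.0206 0.0000
    outer loop
      vertex 14.585 4.555 0.000
      vertex 14.705 10.381 0.000
      vertex 14.705 10.381 25.901
    endloop
  endfacet
  facet normal 0.9998 -0.0206 0.0000
    outer loop
      vertex 14.585 4.555 0.000
      vertex 14.705 10.381 25.901
      vertex 14.585 4.555 25.901
    endloop
  endfacet
endsolid part

The G0 Z moves step by Δz≈5.180 mm. Every layer's G1 loop is the same polygon, so the solid is a straight extrusion of it from z=0 to z≈25.9. Closing with flat bottom and top caps and triangulating gives 28 facets — a regular 8-sided prism (a cylinder approximated with 8 flat sides), circumscribed radius ≈ 7.61 mm, height ≈ 25.9 mm.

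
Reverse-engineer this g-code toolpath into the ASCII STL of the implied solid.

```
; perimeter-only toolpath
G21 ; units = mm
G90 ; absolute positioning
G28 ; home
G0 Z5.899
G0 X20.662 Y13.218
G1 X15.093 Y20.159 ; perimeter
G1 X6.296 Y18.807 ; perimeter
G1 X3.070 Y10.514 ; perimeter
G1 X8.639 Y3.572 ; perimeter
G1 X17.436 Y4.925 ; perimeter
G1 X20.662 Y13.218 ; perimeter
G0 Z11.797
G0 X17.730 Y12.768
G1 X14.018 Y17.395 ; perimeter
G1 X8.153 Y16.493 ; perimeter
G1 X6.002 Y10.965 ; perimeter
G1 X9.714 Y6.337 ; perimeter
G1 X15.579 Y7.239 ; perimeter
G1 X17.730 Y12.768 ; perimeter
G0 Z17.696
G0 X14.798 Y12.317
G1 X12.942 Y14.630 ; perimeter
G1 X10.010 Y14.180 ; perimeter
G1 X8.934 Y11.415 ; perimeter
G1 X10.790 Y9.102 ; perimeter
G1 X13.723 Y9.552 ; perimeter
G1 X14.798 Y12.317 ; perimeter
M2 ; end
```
solid part
  facet normal 0.0000 0.0000 -1.0000
    outer loop
      vertex 4.440 21.121 0.000
      vertex 16.169 22.924 0.000
      vertex 23.594 13.669 0.000
    endloop
  endfacet
  facet normal 0.0000 0.0000 -1.0000
    outer loop
      vertex 0.138 10.063 0.000
      vertex 4.440 21.121 0.000
      vertex 23.594 13.669 0.000
    endloop
  endfacet
  facet normal 0.0000 0.0000 -1.0000
    outer loop
      vertex 7.563 0.808 0.000
      vertex 0.138 10.063 0.000
      vertex 23.594 13.669 0.000
    endloop
  endfacet
  facet normal 0.0000 0.0000 -1.0000
    outer loop
      vertex 19.292 2.611 0.000
      vertex 7.563 0.808 0.000
      vertex 23.594 13.669 0.000
    endloop
  endfacet
  facet normal 0.7151 0.5737 0.3993
    outer loop
      vertex 23.594 13.669 0.000
      vertex 16.169 22.924 0.000
      vertex 11.866 11.866 23.594
    endloop
  endfacet
  facet normal -0.1393 0.9062 0.3993
    outer loop
      vertex 16.169 22.924 0.000
      vertex 4.440 21.121 0.000
      vertex 11.866 11.866 23.594
    endloop
  endfacet
  facet normal -0.8544 0.3324 0.3993
    outer loop
      vertex 4.440 21.121 0.000
      vertex 0.138 10.063 0.000
      vertex 11.866 11.866 23.594
    endloop
  endfacet
  facet normal -0.7151 -0.5737 0.3993
    outer loop
      vertex 0.138 10.063 0.000
      vertex 7.563 0.808 0.000
      vertex 11.866 11.866 23.594
    endloop
  endfacet
  facet normal 0.1393 -0.9062 0.3993
    outer loop
      vertex 7.563 0.808 0.000
      vertex 19.292 2.611 0.000
      vertex 11.866 11.866 23.594
    endloop
  endfacet
  facet normal 0.8544 -0.3324 0.3993
    outer loop
      vertex 19.292 2.611 0.000
      vertex 23.594 13.669 0.000
      vertex 11.866 11.866 23.594
    endloop
  endfacet
endsolid part

The G0 Z moves step by Δz≈5.899 mm. The G1 loops shrink linearly with z, so the solid tapers from its base footprint up to z≈23.6. Closing with a flat bottom cap and the tapered top and triangulating gives 10 facets — a regular 6-sided pyramid, base circumscribed radius ≈ 11.9 mm, apex at z ≈ 23.6 mm.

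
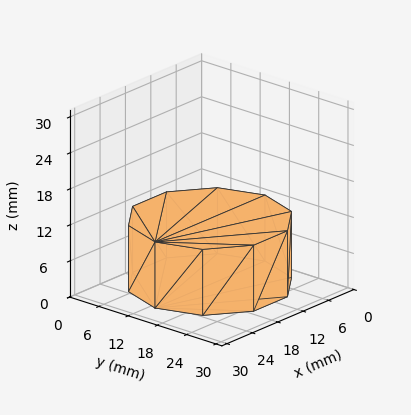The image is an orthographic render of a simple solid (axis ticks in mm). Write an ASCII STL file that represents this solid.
Reading the render: the shape is a regular 10-sided prism (a cylinder approximated with 10 flat sides), circumscribed radius ≈ 13 mm, height ≈ 11 mm (dimensions read to the nearest mm from the axis ticks). For the STL, each face is triangulated and given an outward normal.

solid part
  facet normal 0.0000 0.0000 -1.0000
    outer loop
      vertex 17.0 25.4 0.0
      vertex 23.5 20.6 0.0
      vertex 26.0 13.0 0.0
    endloop
  endfacet
  facet normal 0.0000 0.0000 -1.0000
    outer loop
      vertex 9.0 25.4 0.0
      vertex 17.0 25.4 0.0
      vertex 26.0 13.0 0.0
    endloop
  endfacet
  facet normal 0.0000 0.0000 -1.0000
    outer loop
      vertex 2.5 20.6 0.0
      vertex 9.0 25.4 0.0
      vertex 26.0 13.0 0.0
    endloop
  endfacet
  facet normal 0.0000 0.0000 -1.0000
    outer loop
      vertex 0.0 13.0 0.0
      vertex 2.5 20.6 0.0
      vertex 26.0 13.0 0.0
    endloop
  endfacet
  facet normal 0.0000 0.0000 -1.0000
    outer loop
      vertex 2.5 5.4 0.0
      vertex 0.0 13.0 0.0
      vertex 26.0 13.0 0.0
    endloop
  endfacet
  facet normal 0.0000 0.0000 -1.0000
    outer loop
      vertex 9.0 0.6 0.0
      vertex 2.5 5.4 0.0
      vertex 26.0 13.0 0.0
    endloop
  endfacet
  facet normal 0.0000 0.0000 -1.0000
    outer loop
      vertex 17.0 0.6 0.0
      vertex 9.0 0.6 0.0
      vertex 26.0 13.0 0.0
    endloop
  endfacet
  facet normal 0.0000 0.0000 -1.0000
    outer loop
      vertex 23.5 5.4 0.0
      vertex 17.0 0.6 0.0
      vertex 26.0 13.0 0.0
    endloop
  endfacet
  facet normal 0.0000 0.0000 1.0000
    outer loop
      vertex 26.0 13.0 11.0
      vertex 23.5 20.6 11.0
      vertex 17.0 25.4 11.0
    endloop
  endfacet
  facet normal 0.0000 0.0000 1.0000
    outer loop
      vertex 26.0 13.0 11.0
      vertex 17.0 25.4 11.0
      vertex 9.0 25.4 11.0
    endloop
  endfacet
  facet normal 0.0000 0.0000 1.0000
    outer loop
      vertex 26.0 13.0 11.0
      vertex 9.0 25.4 11.0
      vertex 2.5 20.6 11.0
    endloop
  endfacet
  facet normal 0.0000 0.0000 1.0000
    outer loop
      vertex 26.0 13.0 11.0
      vertex 2.5 20.6 11.0
      vertex 0.0 13.0 11.0
    endloop
  endfacet
  facet normal 0.0000 0.0000 1.0000
    outer loop
      vertex 26.0 13.0 11.0
      vertex 0.0 13.0 11.0
      vertex 2.5 5.4 11.0
    endloop
  endfacet
  facet normal 0.0000 0.0000 1.0000
    outer loop
      vertex 26.0 13.0 11.0
      vertex 2.5 5.4 11.0
      vertex 9.0 0.6 11.0
    endloop
  endfacet
  facet normal 0.0000 0.0000 1.0000
    outer loop
      vertex 26.0 13.0 11.0
      vertex 9.0 0.6 11.0
      vertex 17.0 0.6 11.0
    endloop
  endfacet
  facet normal 0.0000 0.0000 1.0000
    outer loop
      vertex 26.0 13.0 11.0
      vertex 17.0 0.6 11.0
      vertex 23.5 5.4 11.0
    endloop
  endfacet
  facet normal 0.9499 0.3125 0.0000
    outer loop
      vertex 26.0 13.0 0.0
      vertex 23.5 20.6 0.0
      vertex 23.5 20.6 11.0
    endloop
  endfacet
  facet normal 0.9499 0.3125 0.0000
    outer loop
      vertex 26.0 13.0 0.0
      vertex 23.5 20.6 11.0
      vertex 26.0 13.0 11.0
    endloop
  endfacet
  facet normal 0.5940 0.8044 0.0000
    outer loop
      vertex 23.5 20.6 0.0
      vertex 17.0 25.4 0.0
      vertex 17.0 25.4 11.0
    endloop
  endfacet
  facet normal 0.5940 0.8044 0.0000
    outer loop
      vertex 23.5 20.6 0.0
      vertex 17.0 25.4 11.0
      vertex 23.5 20.6 11.0
    endloop
  endfacet
  facet normal 0.0000 1.0000 0.0000
    outer loop
      vertex 17.0 25.4 0.0
      vertex 9.0 25.4 0.0
      vertex 9.0 25.4 11.0
    endloop
  endfacet
  facet normal 0.0000 1.0000 0.0000
    outer loop
      vertex 17.0 25.4 0.0
      vertex 9.0 25.4 11.0
      vertex 17.0 25.4 11.0
    endloop
  endfacet
  facet normal -0.5940 0.8044 0.0000
    outer loop
      vertex 9.0 25.4 0.0
      vertex 2.5 20.6 0.0
      vertex 2.5 20.6 11.0
    endloop
  endfacet
  facet normal -0.5940 0.8044 0.0000
    outer loop
      vertex 9.0 25.4 0.0
      vertex 2.5 20.6 11.0
      vertex 9.0 25.4 11.0
    endloop
  endfacet
  facet normal -0.9499 0.3125 0.0000
    outer loop
      vertex 2.5 20.6 0.0
      vertex 0.0 13.0 0.0
      vertex 0.0 13.0 11.0
    endloop
  endfacet
  facet normal -0.9499 0.3125 0.0000
    outer loop
      vertex 2.5 20.6 0.0
      vertex 0.0 13.0 11.0
      vertex 2.5 20.6 11.0
    endloop
  endfacet
  facet normal -0.9499 -0.3125 0.0000
    outer loop
      vertex 0.0 13.0 0.0
      vertex 2.5 5.4 0.0
      vertex 2.5 5.4 11.0
    endloop
  endfacet
  facet normal -0.9499 -0.3125 0.0000
    outer loop
      vertex 0.0 13.0 0.0
      vertex 2.5 5.4 11.0
      vertex 0.0 13.0 11.0
    endloop
  endfacet
  facet normal -0.5940 -0.8044 0.0000
    outer loop
      vertex 2.5 5.4 0.0
      vertex 9.0 0.6 0.0
      vertex 9.0 0.6 11.0
    endloop
  endfacet
  facet normal -0.5940 -0.8044 0.0000
    outer loop
      vertex 2.5 5.4 0.0
      vertex 9.0 0.6 11.0
      vertex 2.5 5.4 11.0
    endloop
  endfacet
  facet normal 0.0000 -1.0000 0.0000
    outer loop
      vertex 9.0 0.6 0.0
      vertex 17.0 0.6 0.0
      vertex 17.0 0.6 11.0
    endloop
  endfacet
  facet normal 0.0000 -1.0000 0.0000
    outer loop
      vertex 9.0 0.6 0.0
      vertex 17.0 0.6 11.0
      vertex 9.0 0.6 11.0
    endloop
  endfacet
  facet normal 0.5940 -0.8044 0.0000
    outer loop
      vertex 17.0 0.6 0.0
      vertex 23.5 5.4 0.0
      vertex 23.5 5.4 11.0
    endloop
  endfacet
  facet normal 0.5940 -0.8044 0.0000
    outer loop
      vertex 17.0 0.6 0.0
      vertex 23.5 5.4 11.0
      vertex 17.0 0.6 11.0
    endloop
  endfacet
  facet normal 0.9499 -0.3125 0.0000
    outer loop
      vertex 23.5 5.4 0.0
      vertex 26.0 13.0 0.0
      vertex 26.0 13.0 11.0
    endloop
  endfacet
  facet normal 0.9499 -0.3125 0.0000
    outer loop
      vertex 23.5 5.4 0.0
      vertex 26.0 13.0 11.0
      vertex 23.5 5.4 11.0
    endloop
  endfacet
endsolid part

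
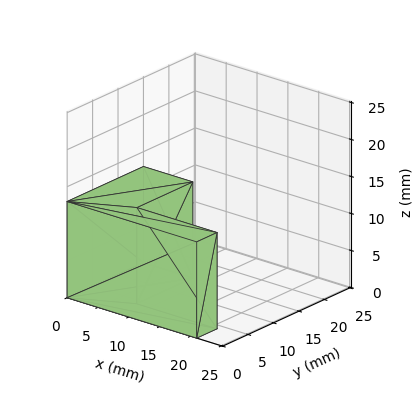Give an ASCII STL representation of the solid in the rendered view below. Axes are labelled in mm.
Reading the render: the shape is an L-shaped prism: outer 21 × 15 mm, arm thicknesses ≈ 4 mm (horizontal) and 8 mm (vertical), extruded 13 mm in z (dimensions read to the nearest mm from the axis ticks). For the STL, each face is triangulated and given an outward normal.

solid part
  facet normal 0.0000 0.0000 -1.0000
    outer loop
      vertex 21.000 4.000 0.000
      vertex 21.000 0.000 0.000
      vertex 0.000 0.000 0.000
    endloop
  endfacet
  facet normal 0.0000 0.0000 -1.0000
    outer loop
      vertex 8.000 4.000 0.000
      vertex 21.000 4.000 0.000
      vertex 0.000 0.000 0.000
    endloop
  endfacet
  facet normal 0.0000 0.0000 -1.0000
    outer loop
      vertex 8.000 15.000 0.000
      vertex 8.000 4.000 0.000
      vertex 0.000 0.000 0.000
    endloop
  endfacet
  facet normal 0.0000 0.0000 -1.0000
    outer loop
      vertex 0.000 15.000 0.000
      vertex 8.000 15.000 0.000
      vertex 0.000 0.000 0.000
    endloop
  endfacet
  facet normal 0.0000 0.0000 1.0000
    outer loop
      vertex 0.000 0.000 13.000
      vertex 21.000 0.000 13.000
      vertex 21.000 4.000 13.000
    endloop
  endfacet
  facet normal 0.0000 0.0000 1.0000
    outer loop
      vertex 0.000 0.000 13.000
      vertex 21.000 4.000 13.000
      vertex 8.000 4.000 13.000
    endloop
  endfacet
  facet normal 0.0000 0.0000 1.0000
    outer loop
      vertex 0.000 0.000 13.000
      vertex 8.000 4.000 13.000
      vertex 8.000 15.000 13.000
    endloop
  endfacet
  facet normal 0.0000 0.0000 1.0000
    outer loop
      vertex 0.000 0.000 13.000
      vertex 8.000 15.000 13.000
      vertex 0.000 15.000 13.000
    endloop
  endfacet
  facet normal 0.0000 -1.0000 0.0000
    outer loop
      vertex 0.000 0.000 0.000
      vertex 21.000 0.000 0.000
      vertex 21.000 0.000 13.000
    endloop
  endfacet
  facet normal 0.0000 -1.0000 0.0000
    outer loop
      vertex 0.000 0.000 0.000
      vertex 21.000 0.000 13.000
      vertex 0.000 0.000 13.000
    endloop
  endfacet
  facet normal 1.0000 0.0000 0.0000
    outer loop
      vertex 21.000 0.000 0.000
      vertex 21.000 4.000 0.000
      vertex 21.000 4.000 13.000
    endloop
  endfacet
  facet normal 1.0000 0.0000 0.0000
    outer loop
      vertex 21.000 0.000 0.000
      vertex 21.000 4.000 13.000
      vertex 21.000 0.000 13.000
    endloop
  endfacet
  facet normal 0.0000 1.0000 0.0000
    outer loop
      vertex 21.000 4.000 0.000
      vertex 8.000 4.000 0.000
      vertex 8.000 4.000 13.000
    endloop
  endfacet
  facet normal 0.0000 1.0000 0.0000
    outer loop
      vertex 21.000 4.000 0.000
      vertex 8.000 4.000 13.000
      vertex 21.000 4.000 13.000
    endloop
  endfacet
  facet normal 1.0000 0.0000 0.0000
    outer loop
      vertex 8.000 4.000 0.000
      vertex 8.000 15.000 0.000
      vertex 8.000 15.000 13.000
    endloop
  endfacet
  facet normal 1.0000 0.0000 0.0000
    outer loop
      vertex 8.000 4.000 0.000
      vertex 8.000 15.000 13.000
      vertex 8.000 4.000 13.000
    endloop
  endfacet
  facet normal 0.0000 1.0000 0.0000
    outer loop
      vertex 8.000 15.000 0.000
      vertex 0.000 15.000 0.000
      vertex 0.000 15.000 13.000
    endloop
  endfacet
  facet normal 0.0000 1.0000 0.0000
    outer loop
      vertex 8.000 15.000 0.000
      vertex 0.000 15.000 13.000
      vertex 8.000 15.000 13.000
    endloop
  endfacet
  facet normal -1.0000 0.0000 0.0000
    outer loop
      vertex 0.000 15.000 0.000
      vertex 0.000 0.000 0.000
      vertex 0.000 0.000 13.000
    endloop
  endfacet
  facet normal -1.0000 0.0000 0.0000
    outer loop
      vertex 0.000 15.000 0.000
      vertex 0.000 0.000 13.000
      vertex 0.000 15.000 13.000
    endloop
  endfacet
endsolid part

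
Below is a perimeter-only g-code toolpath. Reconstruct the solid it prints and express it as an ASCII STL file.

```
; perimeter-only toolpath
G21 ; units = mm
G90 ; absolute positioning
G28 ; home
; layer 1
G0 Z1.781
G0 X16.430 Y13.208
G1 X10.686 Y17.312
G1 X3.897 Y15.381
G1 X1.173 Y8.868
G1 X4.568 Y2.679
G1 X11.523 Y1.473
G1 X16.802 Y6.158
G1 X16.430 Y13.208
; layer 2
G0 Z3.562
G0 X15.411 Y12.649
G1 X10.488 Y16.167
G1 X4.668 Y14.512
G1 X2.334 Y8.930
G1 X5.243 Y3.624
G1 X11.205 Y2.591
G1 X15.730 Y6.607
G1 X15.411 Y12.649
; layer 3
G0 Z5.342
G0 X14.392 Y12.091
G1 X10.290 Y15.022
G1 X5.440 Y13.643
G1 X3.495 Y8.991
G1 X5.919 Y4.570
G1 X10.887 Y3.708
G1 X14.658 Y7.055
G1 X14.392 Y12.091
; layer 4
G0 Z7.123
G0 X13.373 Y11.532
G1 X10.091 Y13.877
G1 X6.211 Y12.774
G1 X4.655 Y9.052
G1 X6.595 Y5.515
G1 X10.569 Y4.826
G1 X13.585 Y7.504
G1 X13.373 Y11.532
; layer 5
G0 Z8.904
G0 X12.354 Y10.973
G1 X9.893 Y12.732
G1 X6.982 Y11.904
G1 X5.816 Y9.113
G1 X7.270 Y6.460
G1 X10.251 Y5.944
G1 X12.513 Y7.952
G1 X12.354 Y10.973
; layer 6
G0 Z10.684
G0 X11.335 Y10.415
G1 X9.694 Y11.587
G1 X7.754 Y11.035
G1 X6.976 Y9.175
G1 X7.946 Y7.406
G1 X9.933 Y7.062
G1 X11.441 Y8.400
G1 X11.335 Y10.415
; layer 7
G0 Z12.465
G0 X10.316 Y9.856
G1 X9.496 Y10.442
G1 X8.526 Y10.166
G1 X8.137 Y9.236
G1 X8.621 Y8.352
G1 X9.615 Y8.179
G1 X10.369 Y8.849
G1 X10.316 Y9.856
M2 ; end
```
solid part
  facet normal 0.0000 0.0000 -1.0000
    outer loop
      vertex 3.125 16.250 0.000
      vertex 10.885 18.457 0.000
      vertex 17.449 13.767 0.000
    endloop
  endfacet
  facet normal 0.0000 0.0000 -1.0000
    outer loop
      vertex 0.013 8.807 0.000
      vertex 3.125 16.250 0.000
      vertex 17.449 13.767 0.000
    endloop
  endfacet
  facet normal 0.0000 0.0000 -1.0000
    outer loop
      vertex 3.892 1.733 0.000
      vertex 0.013 8.807 0.000
      vertex 17.449 13.767 0.000
    endloop
  endfacet
  facet normal 0.0000 0.0000 -1.0000
    outer loop
      vertex 11.841 0.355 0.000
      vertex 3.892 1.733 0.000
      vertex 17.449 13.767 0.000
    endloop
  endfacet
  facet normal 0.0000 0.0000 -1.0000
    outer loop
      vertex 17.874 5.710 0.000
      vertex 11.841 0.355 0.000
      vertex 17.449 13.767 0.000
    endloop
  endfacet
  facet normal 0.5011 0.7014 0.5069
    outer loop
      vertex 17.449 13.767 0.000
      vertex 10.885 18.457 0.000
      vertex 9.297 9.297 14.246
    endloop
  endfacet
  facet normal -0.2358 0.8292 0.5068
    outer loop
      vertex 10.885 18.457 0.000
      vertex 3.125 16.250 0.000
      vertex 9.297 9.297 14.246
    endloop
  endfacet
  facet normal -0.7953 0.3325 0.5069
    outer loop
      vertex 3.125 16.250 0.000
      vertex 0.013 8.807 0.000
      vertex 9.297 9.297 14.246
    endloop
  endfacet
  facet normal -0.7559 -0.4145 0.5068
    outer loop
      vertex 0.013 8.807 0.000
      vertex 3.892 1.733 0.000
      vertex 9.297 9.297 14.246
    endloop
  endfacet
  facet normal -0.1472 -0.8494 0.5068
    outer loop
      vertex 3.892 1.733 0.000
      vertex 11.841 0.355 0.000
      vertex 9.297 9.297 14.246
    endloop
  endfacet
  facet normal 0.5722 -0.6447 0.5069
    outer loop
      vertex 11.841 0.355 0.000
      vertex 17.874 5.710 0.000
      vertex 9.297 9.297 14.246
    endloop
  endfacet
  facet normal 0.8608 0.0454 0.5068
    outer loop
      vertex 17.874 5.710 0.000
      vertex 17.449 13.767 0.000
      vertex 9.297 9.297 14.246
    endloop
  endfacet
endsolid part

The G0 Z moves step by Δz≈1.781 mm. The G1 loops shrink linearly with z, so the solid tapers from its base footprint up to z≈14.2. Closing with a flat bottom cap and the tapered top and triangulating gives 12 facets — a regular 7-sided pyramid, base circumscribed radius ≈ 9.3 mm, apex at z ≈ 14.2 mm.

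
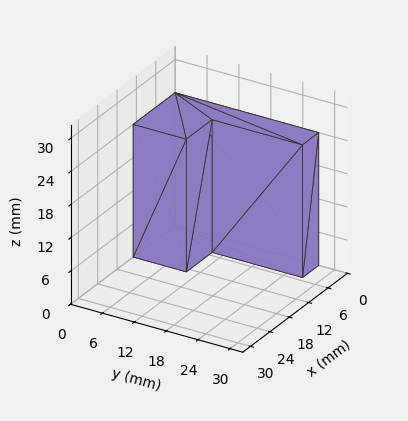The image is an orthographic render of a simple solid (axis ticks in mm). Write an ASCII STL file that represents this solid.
Reading the render: the shape is an L-shaped prism: outer 13 × 27 mm, arm thicknesses ≈ 10 mm (horizontal) and 5 mm (vertical), extruded 24 mm in z (dimensions read to the nearest mm from the axis ticks). For the STL, each face is triangulated and given an outward normal.

solid part
  facet normal 0.0000 0.0000 -1.0000
    outer loop
      vertex 13.00 10.00 0.00
      vertex 13.00 0.00 0.00
      vertex 0.00 0.00 0.00
    endloop
  endfacet
  facet normal 0.0000 0.0000 -1.0000
    outer loop
      vertex 5.00 10.00 0.00
      vertex 13.00 10.00 0.00
      vertex 0.00 0.00 0.00
    endloop
  endfacet
  facet normal 0.0000 0.0000 -1.0000
    outer loop
      vertex 5.00 27.00 0.00
      vertex 5.00 10.00 0.00
      vertex 0.00 0.00 0.00
    endloop
  endfacet
  facet normal 0.0000 0.0000 -1.0000
    outer loop
      vertex 0.00 27.00 0.00
      vertex 5.00 27.00 0.00
      vertex 0.00 0.00 0.00
    endloop
  endfacet
  facet normal 0.0000 0.0000 1.0000
    outer loop
      vertex 0.00 0.00 24.00
      vertex 13.00 0.00 24.00
      vertex 13.00 10.00 24.00
    endloop
  endfacet
  facet normal 0.0000 0.0000 1.0000
    outer loop
      vertex 0.00 0.00 24.00
      vertex 13.00 10.00 24.00
      vertex 5.00 10.00 24.00
    endloop
  endfacet
  facet normal 0.0000 0.0000 1.0000
    outer loop
      vertex 0.00 0.00 24.00
      vertex 5.00 10.00 24.00
      vertex 5.00 27.00 24.00
    endloop
  endfacet
  facet normal 0.0000 0.0000 1.0000
    outer loop
      vertex 0.00 0.00 24.00
      vertex 5.00 27.00 24.00
      vertex 0.00 27.00 24.00
    endloop
  endfacet
  facet normal 0.0000 -1.0000 0.0000
    outer loop
      vertex 0.00 0.00 0.00
      vertex 13.00 0.00 0.00
      vertex 13.00 0.00 24.00
    endloop
  endfacet
  facet normal 0.0000 -1.0000 0.0000
    outer loop
      vertex 0.00 0.00 0.00
      vertex 13.00 0.00 24.00
      vertex 0.00 0.00 24.00
    endloop
  endfacet
  facet normal 1.0000 0.0000 0.0000
    outer loop
      vertex 13.00 0.00 0.00
      vertex 13.00 10.00 0.00
      vertex 13.00 10.00 24.00
    endloop
  endfacet
  facet normal 1.0000 0.0000 0.0000
    outer loop
      vertex 13.00 0.00 0.00
      vertex 13.00 10.00 24.00
      vertex 13.00 0.00 24.00
    endloop
  endfacet
  facet normal 0.0000 1.0000 0.0000
    outer loop
      vertex 13.00 10.00 0.00
      vertex 5.00 10.00 0.00
      vertex 5.00 10.00 24.00
    endloop
  endfacet
  facet normal 0.0000 1.0000 0.0000
    outer loop
      vertex 13.00 10.00 0.00
      vertex 5.00 10.00 24.00
      vertex 13.00 10.00 24.00
    endloop
  endfacet
  facet normal 1.0000 0.0000 0.0000
    outer loop
      vertex 5.00 10.00 0.00
      vertex 5.00 27.00 0.00
      vertex 5.00 27.00 24.00
    endloop
  endfacet
  facet normal 1.0000 0.0000 0.0000
    outer loop
      vertex 5.00 10.00 0.00
      vertex 5.00 27.00 24.00
      vertex 5.00 10.00 24.00
    endloop
  endfacet
  facet normal 0.0000 1.0000 0.0000
    outer loop
      vertex 5.00 27.00 0.00
      vertex 0.00 27.00 0.00
      vertex 0.00 27.00 24.00
    endloop
  endfacet
  facet normal 0.0000 1.0000 0.0000
    outer loop
      vertex 5.00 27.00 0.00
      vertex 0.00 27.00 24.00
      vertex 5.00 27.00 24.00
    endloop
  endfacet
  facet normal -1.0000 0.0000 0.0000
    outer loop
      vertex 0.00 27.00 0.00
      vertex 0.00 0.00 0.00
      vertex 0.00 0.00 24.00
    endloop
  endfacet
  facet normal -1.0000 0.0000 0.0000
    outer loop
      vertex 0.00 27.00 0.00
      vertex 0.00 0.00 24.00
      vertex 0.00 27.00 24.00
    endloop
  endfacet
endsolid part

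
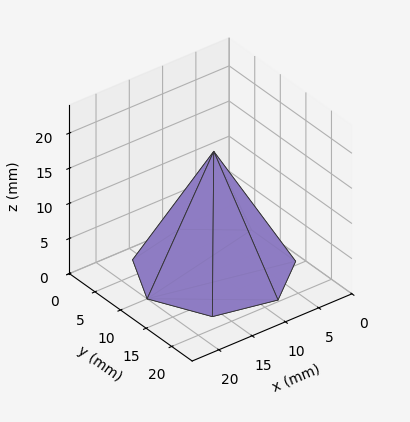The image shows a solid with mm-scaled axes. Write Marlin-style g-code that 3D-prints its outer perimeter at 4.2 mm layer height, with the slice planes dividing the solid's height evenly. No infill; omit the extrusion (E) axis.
Reading the render: the shape is a regular 7-sided pyramid, base circumscribed radius ≈ 10 mm, apex at z ≈ 17 mm (dimensions read to the nearest mm from the axis ticks). For the g-code, the solid's height is divided into equal slices at the stated Δz and each level perimeter traced with G1 moves after a G0 lift.

; perimeter-only toolpath
G21 ; units = mm
G90 ; absolute positioning
G28 ; home
; layer 1
G0 Z4.2
G0 X17.5 Y10.0
G1 X14.6 Y15.9
G1 X8.3 Y17.3
G1 X3.2 Y13.2
G1 X3.2 Y6.8
G1 X8.3 Y2.7
G1 X14.6 Y4.2
G1 X17.5 Y10.0
; layer 2
G0 Z8.5
G0 X15.0 Y10.0
G1 X13.1 Y13.9
G1 X8.9 Y14.8
G1 X5.5 Y12.2
G1 X5.5 Y7.8
G1 X8.9 Y5.2
G1 X13.1 Y6.1
G1 X15.0 Y10.0
; layer 3
G0 Z12.8
G0 X12.5 Y10.0
G1 X11.6 Y11.9
G1 X9.4 Y12.4
G1 X7.8 Y11.1
G1 X7.8 Y8.9
G1 X9.4 Y7.6
G1 X11.6 Y8.1
G1 X12.5 Y10.0
M2 ; end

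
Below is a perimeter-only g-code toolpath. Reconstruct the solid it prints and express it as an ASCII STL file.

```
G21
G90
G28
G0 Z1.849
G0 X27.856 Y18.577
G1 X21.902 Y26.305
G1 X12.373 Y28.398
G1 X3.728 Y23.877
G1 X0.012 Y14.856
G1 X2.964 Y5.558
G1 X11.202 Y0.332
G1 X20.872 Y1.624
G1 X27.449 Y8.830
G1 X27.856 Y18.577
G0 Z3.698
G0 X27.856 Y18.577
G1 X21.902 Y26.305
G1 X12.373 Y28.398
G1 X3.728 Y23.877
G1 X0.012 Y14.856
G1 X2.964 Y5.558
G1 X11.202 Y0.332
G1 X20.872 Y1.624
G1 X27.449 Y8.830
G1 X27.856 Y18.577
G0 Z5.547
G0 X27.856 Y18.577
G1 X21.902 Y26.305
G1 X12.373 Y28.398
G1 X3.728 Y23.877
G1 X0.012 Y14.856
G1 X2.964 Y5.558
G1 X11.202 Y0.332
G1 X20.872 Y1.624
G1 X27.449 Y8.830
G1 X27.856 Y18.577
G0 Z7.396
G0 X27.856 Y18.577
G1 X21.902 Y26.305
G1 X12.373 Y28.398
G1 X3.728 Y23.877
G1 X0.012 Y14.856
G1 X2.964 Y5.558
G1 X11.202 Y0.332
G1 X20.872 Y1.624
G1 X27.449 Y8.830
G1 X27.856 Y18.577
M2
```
solid part
  facet normal 0.0000 0.0000 -1.0000
    outer loop
      vertex 12.373 28.398 0.000
      vertex 21.902 26.305 0.000
      vertex 27.856 18.577 0.000
    endloop
  endfacet
  facet normal 0.0000 0.0000 -1.0000
    outer loop
      vertex 3.728 23.877 0.000
      vertex 12.373 28.398 0.000
      vertex 27.856 18.577 0.000
    endloop
  endfacet
  facet normal 0.0000 0.0000 -1.0000
    outer loop
      vertex 0.012 14.856 0.000
      vertex 3.728 23.877 0.000
      vertex 27.856 18.577 0.000
    endloop
  endfacet
  facet normal 0.0000 0.0000 -1.0000
    outer loop
      vertex 2.964 5.558 0.000
      vertex 0.012 14.856 0.000
      vertex 27.856 18.577 0.000
    endloop
  endfacet
  facet normal 0.0000 0.0000 -1.0000
    outer loop
      vertex 11.202 0.332 0.000
      vertex 2.964 5.558 0.000
      vertex 27.856 18.577 0.000
    endloop
  endfacet
  facet normal 0.0000 0.0000 -1.0000
    outer loop
      vertex 20.872 1.624 0.000
      vertex 11.202 0.332 0.000
      vertex 27.856 18.577 0.000
    endloop
  endfacet
  facet normal 0.0000 0.0000 -1.0000
    outer loop
      vertex 27.449 8.830 0.000
      vertex 20.872 1.624 0.000
      vertex 27.856 18.577 0.000
    endloop
  endfacet
  facet normal 0.0000 0.0000 1.0000
    outer loop
      vertex 27.856 18.577 7.396
      vertex 21.902 26.305 7.396
      vertex 12.373 28.398 7.396
    endloop
  endfacet
  facet normal 0.0000 0.0000 1.0000
    outer loop
      vertex 27.856 18.577 7.396
      vertex 12.373 28.398 7.396
      vertex 3.728 23.877 7.396
    endloop
  endfacet
  facet normal 0.0000 0.0000 1.0000
    outer loop
      vertex 27.856 18.577 7.396
      vertex 3.728 23.877 7.396
      vertex 0.012 14.856 7.396
    endloop
  endfacet
  facet normal 0.0000 0.0000 1.0000
    outer loop
      vertex 27.856 18.577 7.396
      vertex 0.012 14.856 7.396
      vertex 2.964 5.558 7.396
    endloop
  endfacet
  facet normal 0.0000 0.0000 1.0000
    outer loop
      vertex 27.856 18.577 7.396
      vertex 2.964 5.558 7.396
      vertex 11.202 0.332 7.396
    endloop
  endfacet
  facet normal 0.0000 0.0000 1.0000
    outer loop
      vertex 27.856 18.577 7.396
      vertex 11.202 0.332 7.396
      vertex 20.872 1.624 7.396
    endloop
  endfacet
  facet normal 0.0000 0.0000 1.0000
    outer loop
      vertex 27.856 18.577 7.396
      vertex 20.872 1.624 7.396
      vertex 27.449 8.830 7.396
    endloop
  endfacet
  facet normal 0.7922 0.6103 0.0000
    outer loop
      vertex 27.856 18.577 0.000
      vertex 21.902 26.305 0.000
      vertex 21.902 26.305 7.396
    endloop
  endfacet
  facet normal 0.7922 0.6103 0.0000
    outer loop
      vertex 27.856 18.577 0.000
      vertex 21.902 26.305 7.396
      vertex 27.856 18.577 7.396
    endloop
  endfacet
  facet normal 0.2145 0.9767 0.0000
    outer loop
      vertex 21.902 26.305 0.000
      vertex 12.373 28.398 0.000
      vertex 12.373 28.398 7.396
    endloop
  endfacet
  facet normal 0.2145 0.9767 0.0000
    outer loop
      vertex 21.902 26.305 0.000
      vertex 12.373 28.398 7.396
      vertex 21.902 26.305 7.396
    endloop
  endfacet
  facet normal -0.4634 0.8861 0.0000
    outer loop
      vertex 12.373 28.398 0.000
      vertex 3.728 23.877 0.000
      vertex 3.728 23.877 7.396
    endloop
  endfacet
  facet normal -0.4634 0.8861 0.0000
    outer loop
      vertex 12.373 28.398 0.000
      vertex 3.728 23.877 7.396
      vertex 12.373 28.398 7.396
    endloop
  endfacet
  facet normal -0.9246 0.3809 0.0000
    outer loop
      vertex 3.728 23.877 0.000
      vertex 0.012 14.856 0.000
      vertex 0.012 14.856 7.396
    endloop
  endfacet
  facet normal -0.9246 0.3809 0.0000
    outer loop
      vertex 3.728 23.877 0.000
      vertex 0.012 14.856 7.396
      vertex 3.728 23.877 7.396
    endloop
  endfacet
  facet normal -0.9531 -0.3026 0.0000
    outer loop
      vertex 0.012 14.856 0.000
      vertex 2.964 5.558 0.000
      vertex 2.964 5.558 7.396
    endloop
  endfacet
  facet normal -0.9531 -0.3026 0.0000
    outer loop
      vertex 0.012 14.856 0.000
      vertex 2.964 5.558 7.396
      vertex 0.012 14.856 7.396
    endloop
  endfacet
  facet normal -0.5357 -0.8444 0.0000
    outer loop
      vertex 2.964 5.558 0.000
      vertex 11.202 0.332 0.000
      vertex 11.202 0.332 7.396
    endloop
  endfacet
  facet normal -0.5357 -0.8444 0.0000
    outer loop
      vertex 2.964 5.558 0.000
      vertex 11.202 0.332 7.396
      vertex 2.964 5.558 7.396
    endloop
  endfacet
  facet normal 0.1324 -0.9912 0.0000
    outer loop
      vertex 11.202 0.332 0.000
      vertex 20.872 1.624 0.000
      vertex 20.872 1.624 7.396
    endloop
  endfacet
  facet normal 0.1324 -0.9912 0.0000
    outer loop
      vertex 11.202 0.332 0.000
      vertex 20.872 1.624 7.396
      vertex 11.202 0.332 7.396
    endloop
  endfacet
  facet normal 0.7386 -0.6741 0.0000
    outer loop
      vertex 20.872 1.624 0.000
      vertex 27.449 8.830 0.000
      vertex 27.449 8.830 7.396
    endloop
  endfacet
  facet normal 0.7386 -0.6741 0.0000
    outer loop
      vertex 20.872 1.624 0.000
      vertex 27.449 8.830 7.396
      vertex 20.872 1.624 7.396
    endloop
  endfacet
  facet normal 0.9991 -0.0417 0.0000
    outer loop
      vertex 27.449 8.830 0.000
      vertex 27.856 18.577 0.000
      vertex 27.856 18.577 7.396
    endloop
  endfacet
  facet normal 0.9991 -0.0417 0.0000
    outer loop
      vertex 27.449 8.830 0.000
      vertex 27.856 18.577 7.396
      vertex 27.449 8.830 7.396
    endloop
  endfacet
endsolid part

The G0 Z moves step by Δz≈1.849 mm. Every layer's G1 loop is the same polygon, so the solid is a straight extrusion of it from z=0 to z≈7.4. Closing with flat bottom and top caps and triangulating gives 32 facets — a regular 9-sided prism (a cylinder approximated with 9 flat sides), circumscribed radius ≈ 14.3 mm, height ≈ 7.4 mm.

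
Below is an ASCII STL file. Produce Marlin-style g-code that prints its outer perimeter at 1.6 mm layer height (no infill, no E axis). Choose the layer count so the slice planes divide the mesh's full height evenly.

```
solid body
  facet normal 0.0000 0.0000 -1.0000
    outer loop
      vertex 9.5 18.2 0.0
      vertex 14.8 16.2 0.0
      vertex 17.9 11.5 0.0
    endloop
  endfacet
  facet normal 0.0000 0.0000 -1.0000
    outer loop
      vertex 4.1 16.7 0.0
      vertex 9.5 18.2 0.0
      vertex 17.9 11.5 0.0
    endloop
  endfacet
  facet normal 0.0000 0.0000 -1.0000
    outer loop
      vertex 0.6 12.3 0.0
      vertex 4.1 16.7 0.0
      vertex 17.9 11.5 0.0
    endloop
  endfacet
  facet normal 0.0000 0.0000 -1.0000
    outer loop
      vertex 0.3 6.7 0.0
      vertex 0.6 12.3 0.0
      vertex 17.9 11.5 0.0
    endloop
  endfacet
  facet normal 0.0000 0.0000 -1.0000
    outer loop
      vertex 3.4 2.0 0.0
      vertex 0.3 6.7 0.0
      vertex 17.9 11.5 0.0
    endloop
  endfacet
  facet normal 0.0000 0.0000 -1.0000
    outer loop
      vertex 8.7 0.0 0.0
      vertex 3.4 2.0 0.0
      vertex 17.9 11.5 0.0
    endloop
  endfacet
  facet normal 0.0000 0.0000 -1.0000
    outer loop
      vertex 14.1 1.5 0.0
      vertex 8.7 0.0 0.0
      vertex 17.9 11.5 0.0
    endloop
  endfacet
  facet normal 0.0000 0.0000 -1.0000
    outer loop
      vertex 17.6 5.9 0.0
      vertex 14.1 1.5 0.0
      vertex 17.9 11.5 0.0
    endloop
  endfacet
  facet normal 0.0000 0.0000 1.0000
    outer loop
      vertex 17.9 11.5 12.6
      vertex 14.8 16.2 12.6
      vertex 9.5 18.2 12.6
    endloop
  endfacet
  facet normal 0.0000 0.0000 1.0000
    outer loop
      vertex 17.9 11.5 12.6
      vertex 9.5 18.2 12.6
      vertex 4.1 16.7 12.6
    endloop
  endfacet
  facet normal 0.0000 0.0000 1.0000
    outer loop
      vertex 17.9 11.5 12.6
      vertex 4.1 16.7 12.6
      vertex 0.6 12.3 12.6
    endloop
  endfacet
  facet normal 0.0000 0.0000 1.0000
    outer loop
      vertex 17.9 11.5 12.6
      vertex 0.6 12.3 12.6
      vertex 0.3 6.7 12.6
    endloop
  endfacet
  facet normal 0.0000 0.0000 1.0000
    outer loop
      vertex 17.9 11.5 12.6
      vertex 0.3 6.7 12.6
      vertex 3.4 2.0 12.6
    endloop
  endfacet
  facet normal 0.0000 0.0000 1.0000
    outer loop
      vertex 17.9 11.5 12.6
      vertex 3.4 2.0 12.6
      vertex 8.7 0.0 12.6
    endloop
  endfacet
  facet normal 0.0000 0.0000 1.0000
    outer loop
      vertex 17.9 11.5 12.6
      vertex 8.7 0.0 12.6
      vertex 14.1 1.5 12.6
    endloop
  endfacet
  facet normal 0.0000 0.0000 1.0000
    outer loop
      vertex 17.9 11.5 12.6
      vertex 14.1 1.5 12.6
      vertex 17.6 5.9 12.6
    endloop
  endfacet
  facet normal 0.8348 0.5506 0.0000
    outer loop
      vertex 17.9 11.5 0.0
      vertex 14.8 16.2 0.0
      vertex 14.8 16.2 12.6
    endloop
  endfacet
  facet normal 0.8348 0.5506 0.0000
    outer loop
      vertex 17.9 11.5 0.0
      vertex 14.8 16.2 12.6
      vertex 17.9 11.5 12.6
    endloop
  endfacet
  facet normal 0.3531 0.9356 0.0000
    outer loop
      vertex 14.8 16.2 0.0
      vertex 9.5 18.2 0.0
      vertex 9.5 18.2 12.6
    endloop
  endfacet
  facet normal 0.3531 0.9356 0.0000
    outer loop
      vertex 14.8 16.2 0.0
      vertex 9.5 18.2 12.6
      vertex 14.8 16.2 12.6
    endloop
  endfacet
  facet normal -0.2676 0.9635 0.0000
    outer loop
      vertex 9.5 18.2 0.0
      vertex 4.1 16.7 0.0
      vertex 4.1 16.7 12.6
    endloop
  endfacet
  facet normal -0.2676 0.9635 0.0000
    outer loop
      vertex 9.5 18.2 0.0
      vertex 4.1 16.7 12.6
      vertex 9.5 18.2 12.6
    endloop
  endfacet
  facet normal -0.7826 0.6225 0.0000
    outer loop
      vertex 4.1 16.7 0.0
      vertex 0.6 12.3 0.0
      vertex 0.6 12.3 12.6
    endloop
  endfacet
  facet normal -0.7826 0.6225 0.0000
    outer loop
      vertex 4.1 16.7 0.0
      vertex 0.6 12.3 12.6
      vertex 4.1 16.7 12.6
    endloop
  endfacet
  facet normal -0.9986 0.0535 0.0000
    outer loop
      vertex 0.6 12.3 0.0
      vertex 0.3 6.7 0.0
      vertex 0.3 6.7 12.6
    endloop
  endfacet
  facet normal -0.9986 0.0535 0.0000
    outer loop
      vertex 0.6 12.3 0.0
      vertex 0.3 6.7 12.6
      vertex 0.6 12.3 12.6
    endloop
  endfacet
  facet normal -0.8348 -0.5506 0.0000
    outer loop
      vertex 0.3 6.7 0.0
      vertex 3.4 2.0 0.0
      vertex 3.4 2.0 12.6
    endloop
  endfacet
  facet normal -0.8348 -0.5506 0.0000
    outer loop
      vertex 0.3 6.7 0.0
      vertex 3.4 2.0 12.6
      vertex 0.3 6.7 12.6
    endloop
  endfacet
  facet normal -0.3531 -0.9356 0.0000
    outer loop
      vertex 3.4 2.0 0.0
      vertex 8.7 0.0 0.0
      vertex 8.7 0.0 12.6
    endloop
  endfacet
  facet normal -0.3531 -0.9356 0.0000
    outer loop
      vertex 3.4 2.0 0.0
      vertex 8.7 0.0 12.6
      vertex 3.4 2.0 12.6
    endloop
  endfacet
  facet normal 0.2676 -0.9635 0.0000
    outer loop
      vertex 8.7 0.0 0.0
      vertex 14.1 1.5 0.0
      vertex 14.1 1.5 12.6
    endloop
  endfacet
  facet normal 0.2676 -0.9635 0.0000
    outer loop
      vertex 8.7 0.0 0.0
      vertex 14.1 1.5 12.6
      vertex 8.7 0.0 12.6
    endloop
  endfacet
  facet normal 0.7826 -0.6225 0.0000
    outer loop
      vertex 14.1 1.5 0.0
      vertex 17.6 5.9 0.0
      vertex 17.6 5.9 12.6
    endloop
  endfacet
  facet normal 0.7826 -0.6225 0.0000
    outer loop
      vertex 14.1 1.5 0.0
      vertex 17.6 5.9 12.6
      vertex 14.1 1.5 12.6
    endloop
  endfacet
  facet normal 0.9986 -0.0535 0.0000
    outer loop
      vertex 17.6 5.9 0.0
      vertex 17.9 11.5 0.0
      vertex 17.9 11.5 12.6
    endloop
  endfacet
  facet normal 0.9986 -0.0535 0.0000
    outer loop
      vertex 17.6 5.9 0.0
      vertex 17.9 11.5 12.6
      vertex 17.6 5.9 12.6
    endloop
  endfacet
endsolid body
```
; perimeter-only toolpath
G21 ; units = mm
G90 ; absolute positioning
G28 ; home
; layer 1
G0 Z1.6
G0 X17.9 Y11.5
G1 X14.8 Y16.2
G1 X9.5 Y18.2
G1 X4.1 Y16.7
G1 X0.6 Y12.3
G1 X0.3 Y6.7
G1 X3.4 Y2.0
G1 X8.7 Y0.0
G1 X14.1 Y1.5
G1 X17.6 Y5.9
G1 X17.9 Y11.5
; layer 2
G0 Z3.1
G0 X17.9 Y11.5
G1 X14.8 Y16.2
G1 X9.5 Y18.2
G1 X4.1 Y16.7
G1 X0.6 Y12.3
G1 X0.3 Y6.7
G1 X3.4 Y2.0
G1 X8.7 Y0.0
G1 X14.1 Y1.5
G1 X17.6 Y5.9
G1 X17.9 Y11.5
; layer 3
G0 Z4.7
G0 X17.9 Y11.5
G1 X14.8 Y16.2
G1 X9.5 Y18.2
G1 X4.1 Y16.7
G1 X0.6 Y12.3
G1 X0.3 Y6.7
G1 X3.4 Y2.0
G1 X8.7 Y0.0
G1 X14.1 Y1.5
G1 X17.6 Y5.9
G1 X17.9 Y11.5
; layer 4
G0 Z6.3
G0 X17.9 Y11.5
G1 X14.8 Y16.2
G1 X9.5 Y18.2
G1 X4.1 Y16.7
G1 X0.6 Y12.3
G1 X0.3 Y6.7
G1 X3.4 Y2.0
G1 X8.7 Y0.0
G1 X14.1 Y1.5
G1 X17.6 Y5.9
G1 X17.9 Y11.5
; layer 5
G0 Z7.9
G0 X17.9 Y11.5
G1 X14.8 Y16.2
G1 X9.5 Y18.2
G1 X4.1 Y16.7
G1 X0.6 Y12.3
G1 X0.3 Y6.7
G1 X3.4 Y2.0
G1 X8.7 Y0.0
G1 X14.1 Y1.5
G1 X17.6 Y5.9
G1 X17.9 Y11.5
; layer 6
G0 Z9.4
G0 X17.9 Y11.5
G1 X14.8 Y16.2
G1 X9.5 Y18.2
G1 X4.1 Y16.7
G1 X0.6 Y12.3
G1 X0.3 Y6.7
G1 X3.4 Y2.0
G1 X8.7 Y0.0
G1 X14.1 Y1.5
G1 X17.6 Y5.9
G1 X17.9 Y11.5
; layer 7
G0 Z11.0
G0 X17.9 Y11.5
G1 X14.8 Y16.2
G1 X9.5 Y18.2
G1 X4.1 Y16.7
G1 X0.6 Y12.3
G1 X0.3 Y6.7
G1 X3.4 Y2.0
G1 X8.7 Y0.0
G1 X14.1 Y1.5
G1 X17.6 Y5.9
G1 X17.9 Y11.5
; layer 8
G0 Z12.6
G0 X17.9 Y11.5
G1 X14.8 Y16.2
G1 X9.5 Y18.2
G1 X4.1 Y16.7
G1 X0.6 Y12.3
G1 X0.3 Y6.7
G1 X3.4 Y2.0
G1 X8.7 Y0.0
G1 X14.1 Y1.5
G1 X17.6 Y5.9
G1 X17.9 Y11.5
M2 ; end

The solid is a regular 10-sided prism (a cylinder approximated with 10 flat sides), circumscribed radius ≈ 9.1 mm, height ≈ 12.6 mm. Slicing at Δz = 1.6 mm — 8 equal slices spanning the solid's height, so layer i sits at z = i·h/8 — gives 8 non-empty perimeters. Each is a 10-segment closed polygon; G0 lifts to the layer z and rapids to the start vertex, then G1 traces the edges.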